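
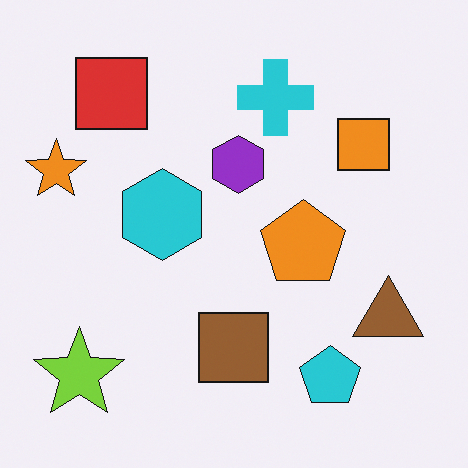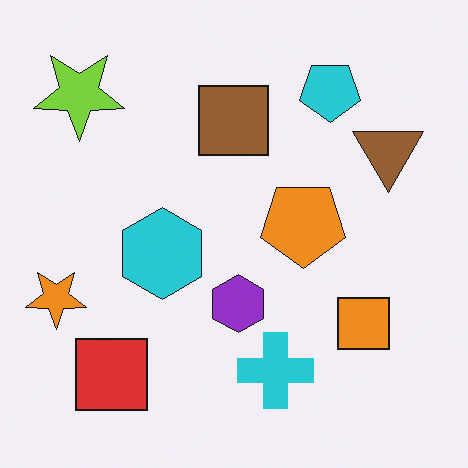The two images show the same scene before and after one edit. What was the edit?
The transformation is: flipped vertically (top ↔ bottom).

The cyan pentagon is in the bottom-right of the first image and the top-right of the second — shapes on opposite sides of the horizontal midline have swapped in a mirror flip.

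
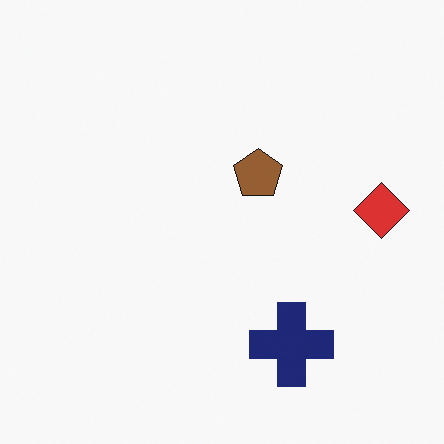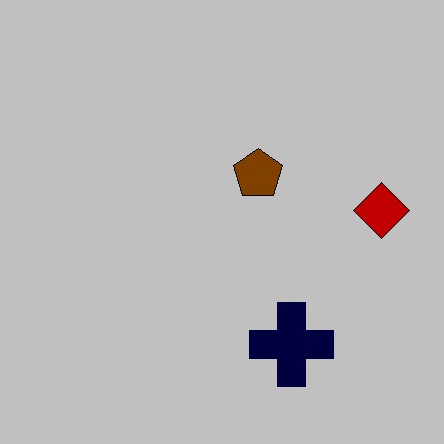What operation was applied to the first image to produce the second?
Aggressively posterized.

Each flat color has snapped to a coarser quantized level — most visibly, the near-white background has dropped to a flat grey.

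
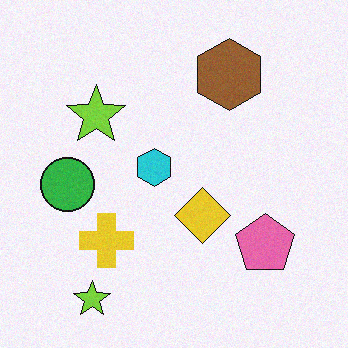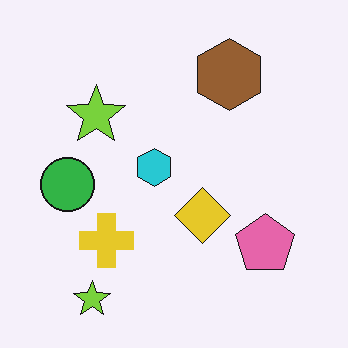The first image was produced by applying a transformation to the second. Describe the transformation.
The first image is the second degraded with a light layer of grain.

Random speckle covers the whole image, including the flat background.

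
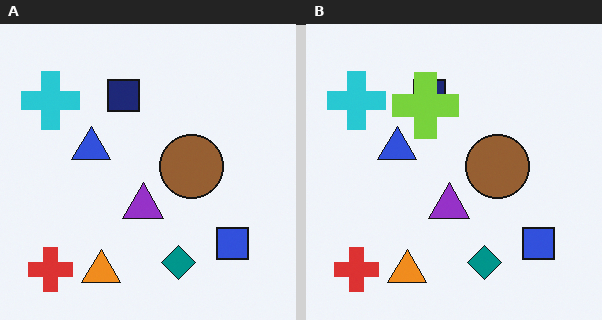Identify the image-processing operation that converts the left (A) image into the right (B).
The image was overlaid with an additional lime cross.

A lime cross appears in the right (B) image that is absent from the left (A).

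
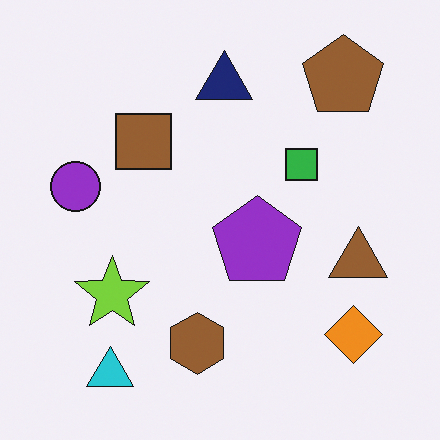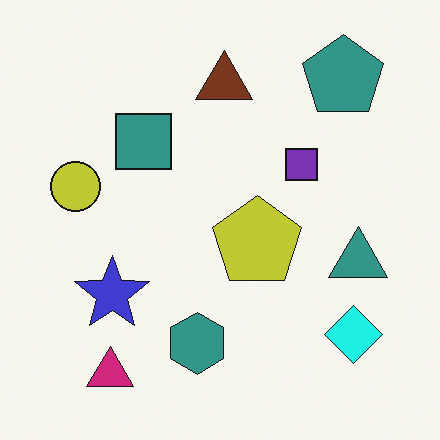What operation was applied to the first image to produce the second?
The second image is the first hue-shifted through roughly a third of the color wheel.

Every shape's color has rotated by the same amount around the hue wheel — a uniform hue shift.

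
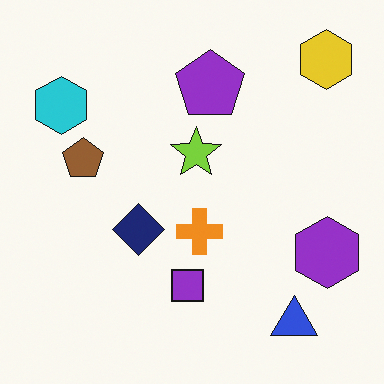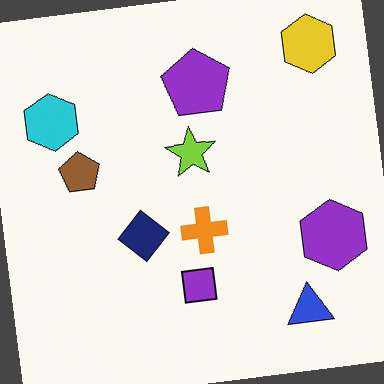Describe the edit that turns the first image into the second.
The image was rotated counter-clockwise by a slight angle.

Every shape is tilted by the same angle and the image corners show triangular fill wedges — a whole-image rotation by a non-right angle.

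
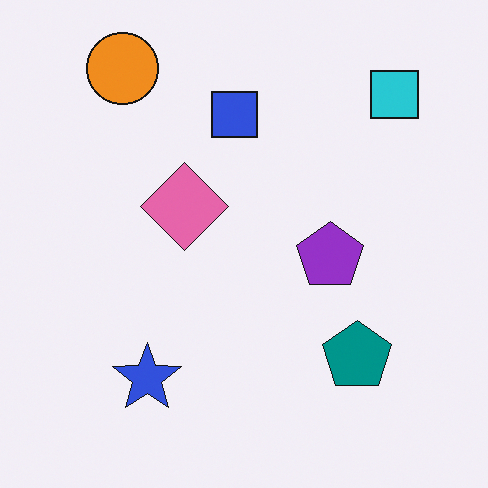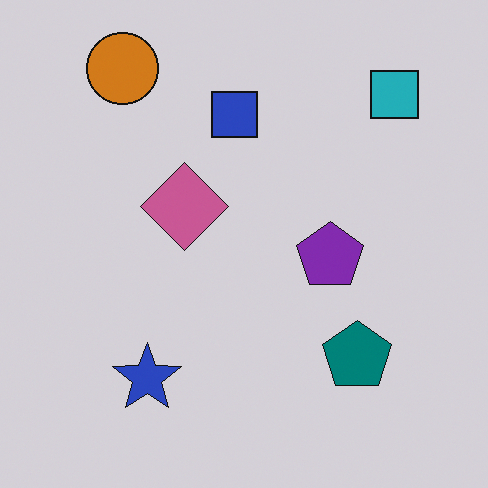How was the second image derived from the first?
The transformation is: slightly darkened.

Every pixel — background and shapes alike — is uniformly darkened.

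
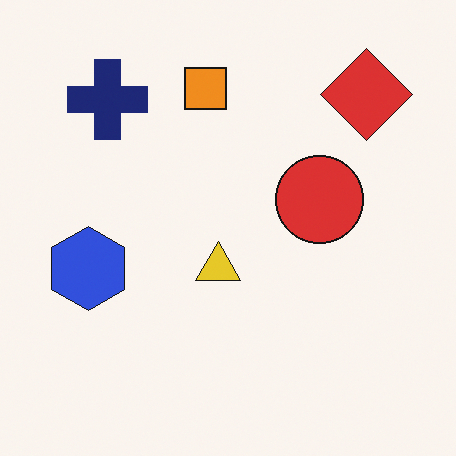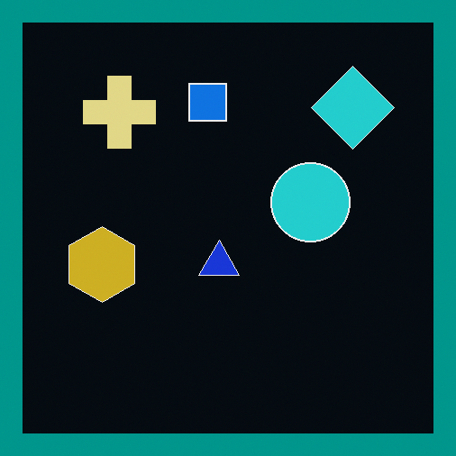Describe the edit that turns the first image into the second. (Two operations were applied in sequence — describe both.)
The second image is the first color-inverted (negative), then framed with a teal border.

The light background has become dark and every shape's color is its complement — a photographic negative. A solid teal frame runs around the edge of the second image, with the content slightly shrunk inside it.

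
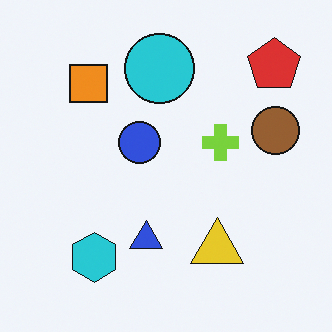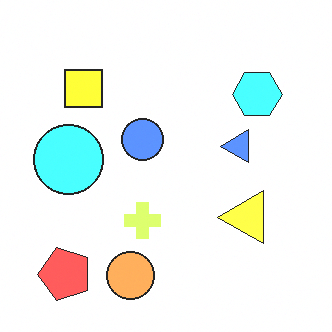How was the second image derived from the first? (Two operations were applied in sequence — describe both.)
The second image is the first transposed (reflected across the top-left ↔ bottom-right diagonal), then brightened a lot.

Shapes have swapped their row and column positions — what was in the top-right is now in the bottom-left — a diagonal reflection. Every pixel — background and shapes alike — is uniformly brightened.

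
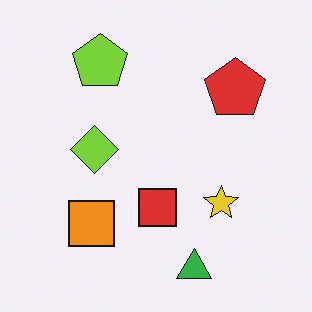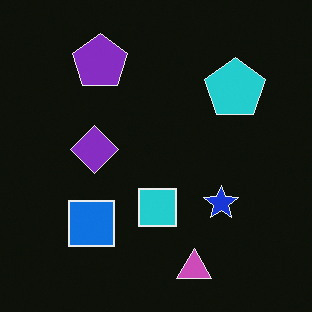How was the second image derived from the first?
The image was color-inverted (negative).

The light background has become dark and every shape's color is its complement — a photographic negative.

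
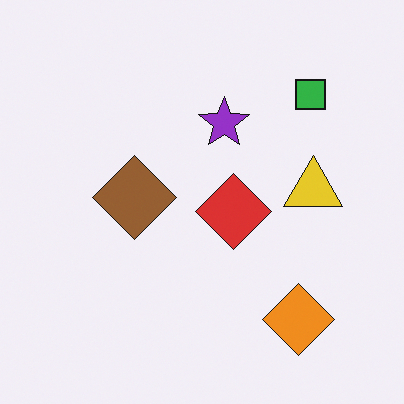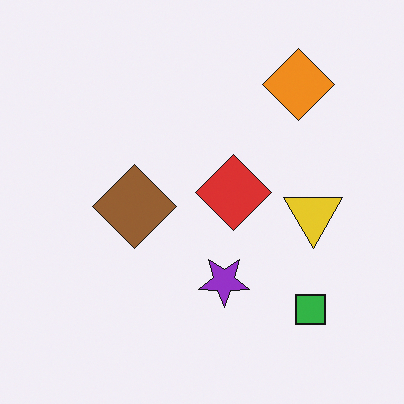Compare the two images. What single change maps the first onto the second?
The transformation is: flipped vertically (top ↔ bottom).

The orange diamond is in the bottom-right of the first image and the top-right of the second — shapes on opposite sides of the horizontal midline have swapped in a mirror flip.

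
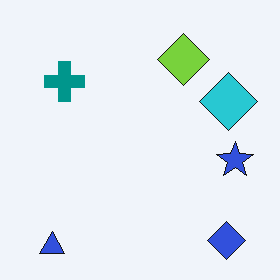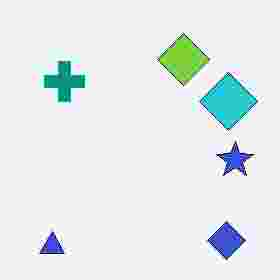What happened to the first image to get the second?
The image was degraded with heavy JPEG compression.

Blocky 8×8 compression artifacts appear around shape edges and the flat background shows ringing — characteristic JPEG degradation.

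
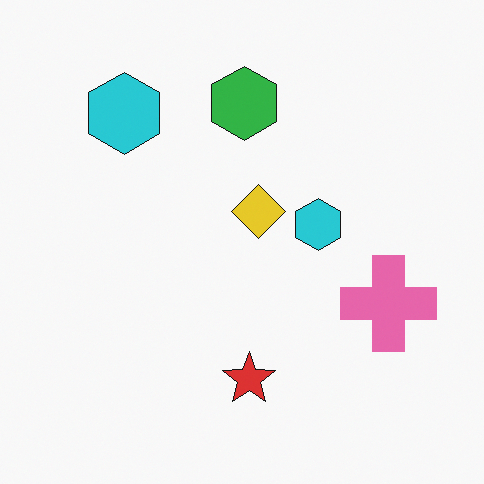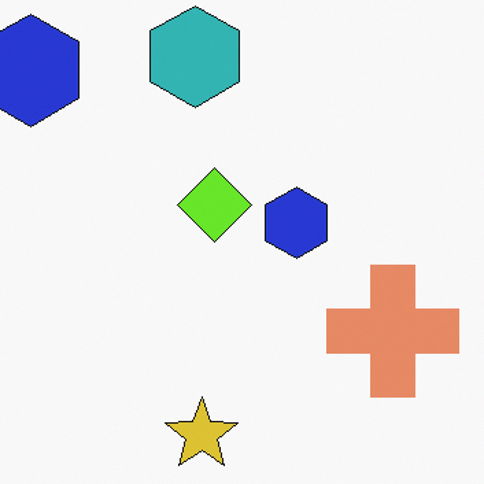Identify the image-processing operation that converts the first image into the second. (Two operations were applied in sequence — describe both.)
It was cropped to a modestly smaller region and rescaled, then hue-shifted slightly.

The visible shapes are larger and the field of view is narrower; shapes near the original edges may be partly or wholly outside the frame — a crop-and-rescale. Every shape's color has rotated by the same amount around the hue wheel — a uniform hue shift.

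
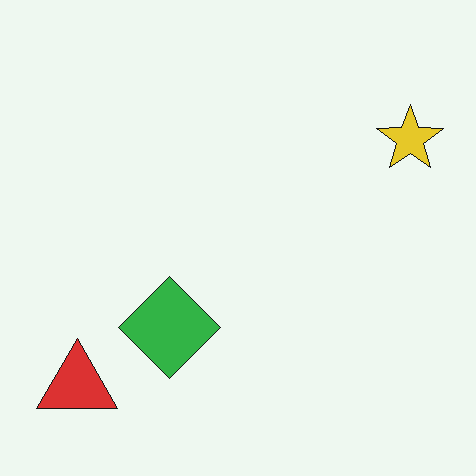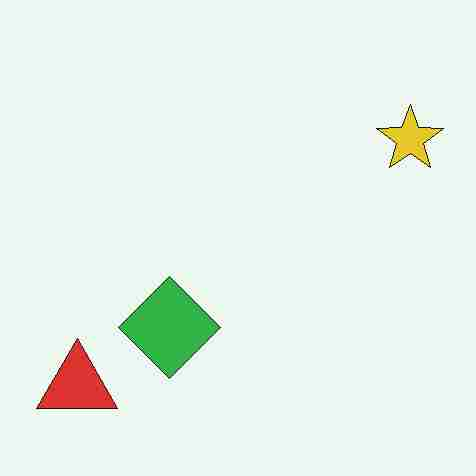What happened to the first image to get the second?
This is the original image degraded with heavy JPEG compression.

Blocky 8×8 compression artifacts appear around shape edges and the flat background shows ringing — characteristic JPEG degradation.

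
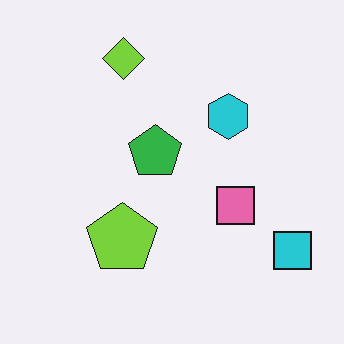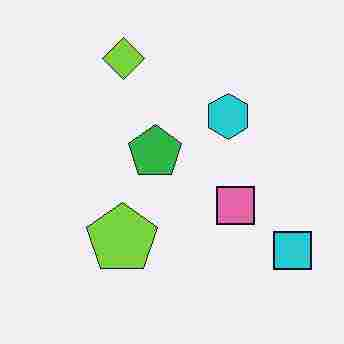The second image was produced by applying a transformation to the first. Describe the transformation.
The transformation is: heavily JPEG-compressed with obvious blocking artifacts.

Blocky 8×8 compression artifacts appear around shape edges and the flat background shows ringing — characteristic JPEG degradation.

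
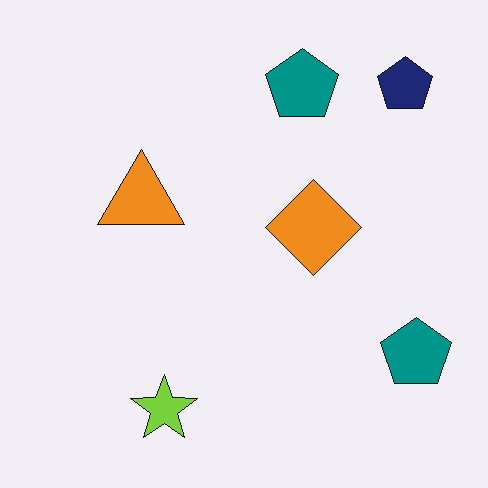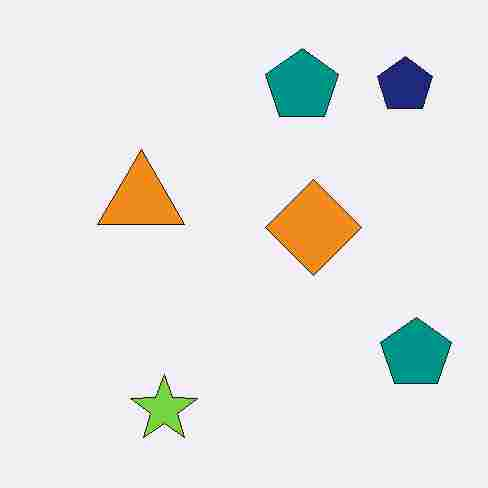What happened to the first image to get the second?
The transformation is: heavily JPEG-compressed with obvious blocking artifacts.

Blocky 8×8 compression artifacts appear around shape edges and the flat background shows ringing — characteristic JPEG degradation.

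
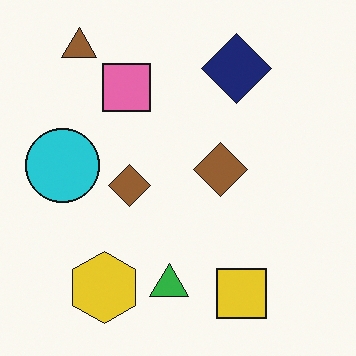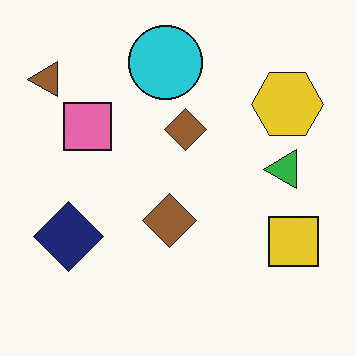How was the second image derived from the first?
This is the original image transposed (reflected across the top-left ↔ bottom-right diagonal).

Shapes have swapped their row and column positions — what was in the top-right is now in the bottom-left — a diagonal reflection.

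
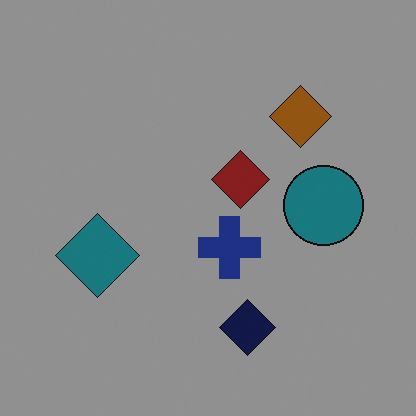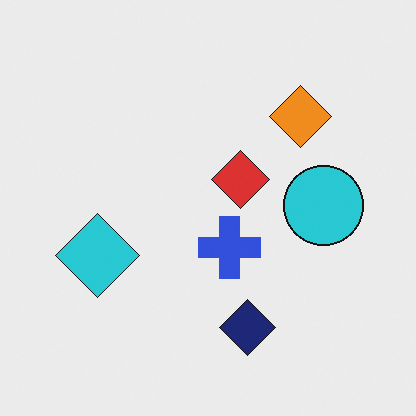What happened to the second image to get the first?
The transformation is: substantially darkened.

Every pixel — background and shapes alike — is uniformly darkened.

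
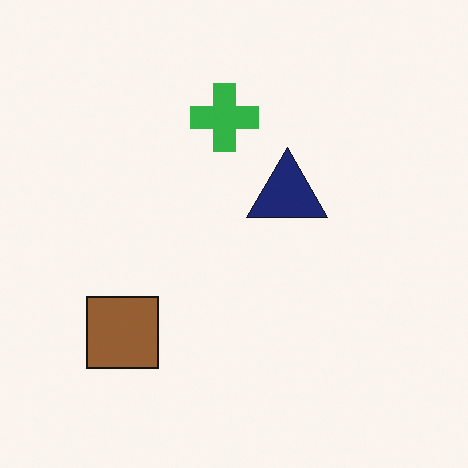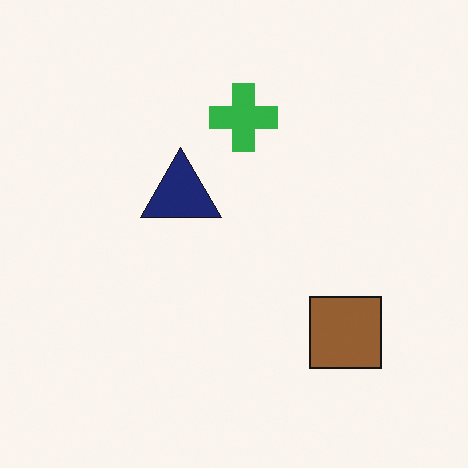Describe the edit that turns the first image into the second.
The second image is the first flipped horizontally (left ↔ right).

The brown square is in the bottom-left of the first image and the bottom-right of the second — shapes on opposite sides of the vertical midline have swapped in a mirror flip.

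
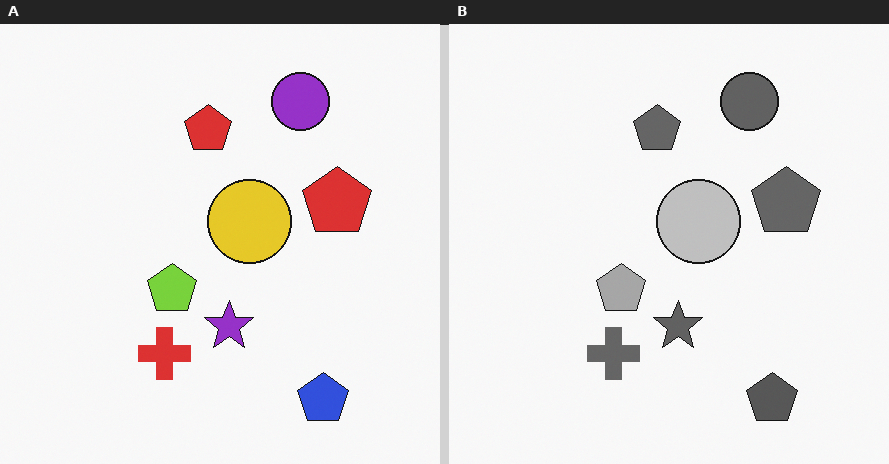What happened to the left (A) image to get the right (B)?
The right (B) image is the left (A) converted to grayscale.

All color is removed — every shape is now a shade of grey.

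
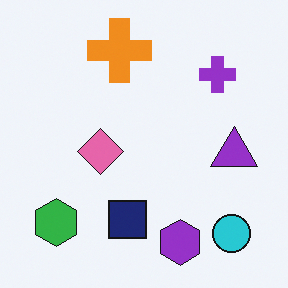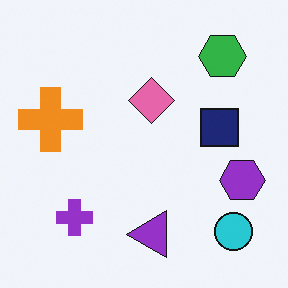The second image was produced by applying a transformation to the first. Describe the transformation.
It was transposed (reflected across the top-left ↔ bottom-right diagonal).

Shapes have swapped their row and column positions — what was in the top-right is now in the bottom-left — a diagonal reflection.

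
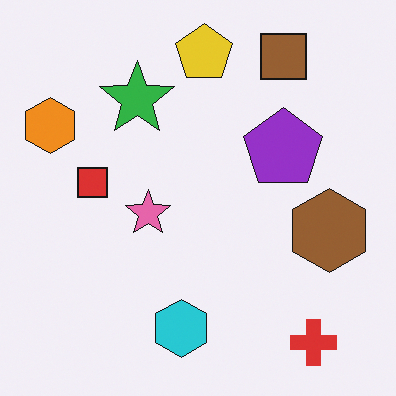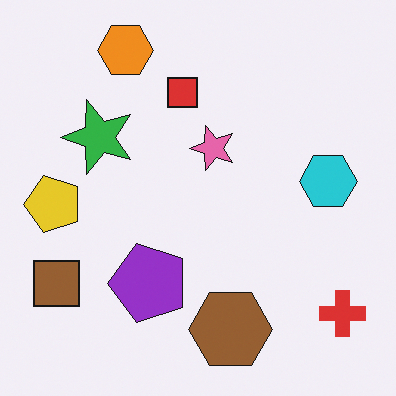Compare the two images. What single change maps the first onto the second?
The second image is the first transposed (reflected across the top-left ↔ bottom-right diagonal).

Shapes have swapped their row and column positions — what was in the top-right is now in the bottom-left — a diagonal reflection.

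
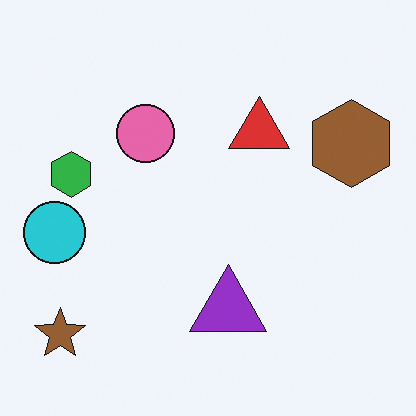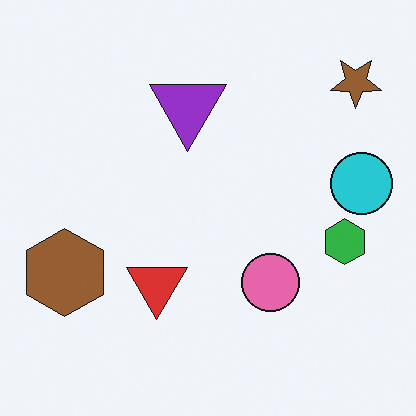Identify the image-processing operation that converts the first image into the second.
It was rotated 180°.

The brown star sits in the bottom-left of the first image and the top-right of the second — consistent with a whole-image 180° rotation.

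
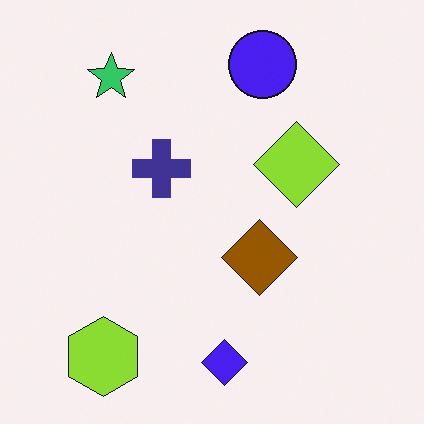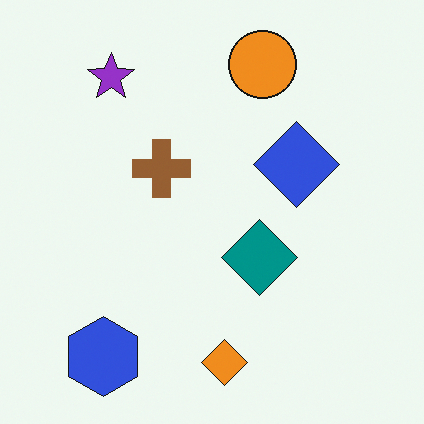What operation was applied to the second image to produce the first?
It was hue-shifted by a large amount.

Every shape's color has rotated by the same amount around the hue wheel — a uniform hue shift.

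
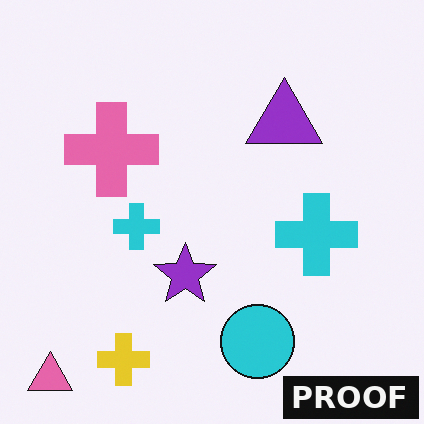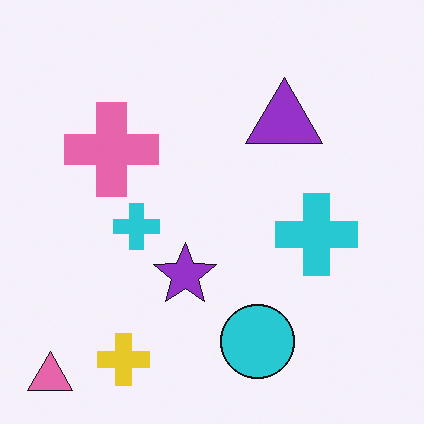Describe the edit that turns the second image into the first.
The transformation is: watermarked with the text "PROOF" in the lower-right corner.

A dark label reading "PROOF" appears in the lower-right corner.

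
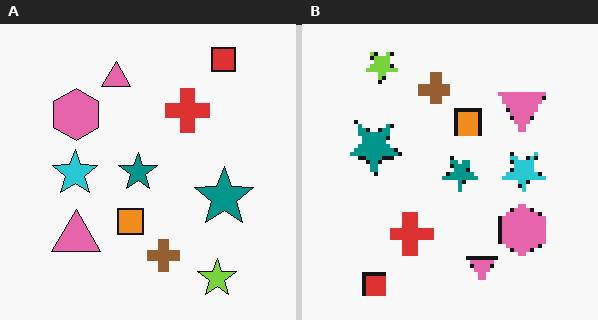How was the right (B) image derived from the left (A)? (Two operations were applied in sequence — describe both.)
Mildly pixelated, then rotated 180°.

Shapes are reduced to large square blocks; fine edges and outlines are lost — a downscale-then-upscale (mosaic) effect. The red square sits in the top-right of the left (A) image and the bottom-left of the right (B) — consistent with a whole-image 180° rotation.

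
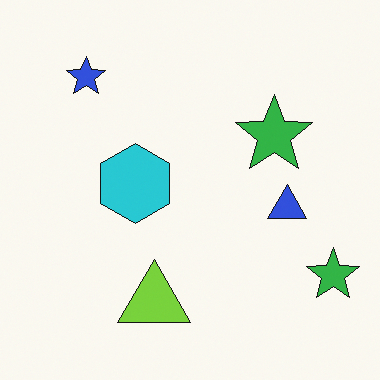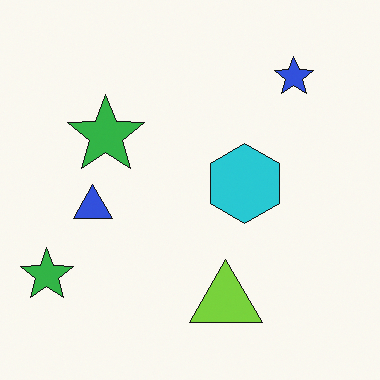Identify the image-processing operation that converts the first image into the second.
The second image is the first flipped horizontally (left ↔ right).

The blue star is in the top-left of the first image and the top-right of the second — shapes on opposite sides of the vertical midline have swapped in a mirror flip.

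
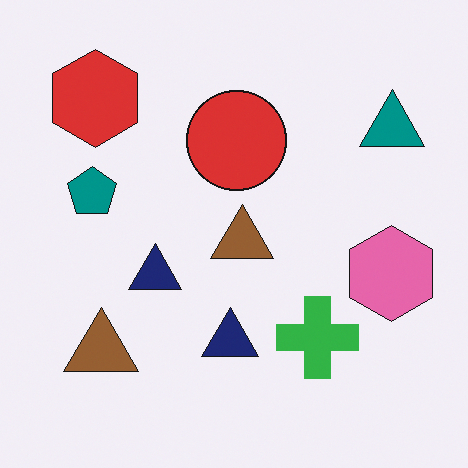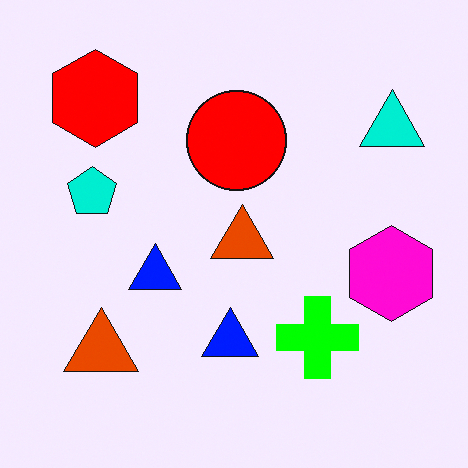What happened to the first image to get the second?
This is the original image made much more vivid (saturation change).

All colors are more vivid — a global saturation change.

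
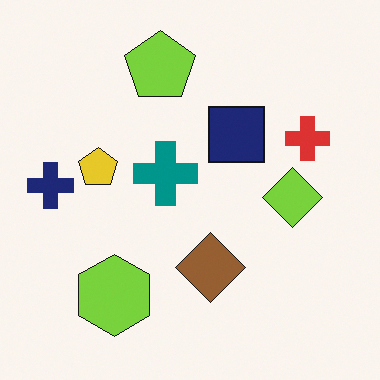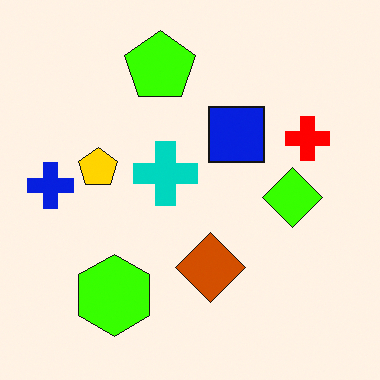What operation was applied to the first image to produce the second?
The image was heavily oversaturated.

All colors are more vivid — a global saturation change.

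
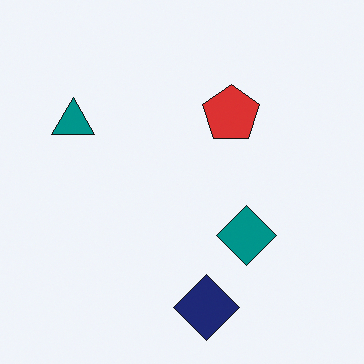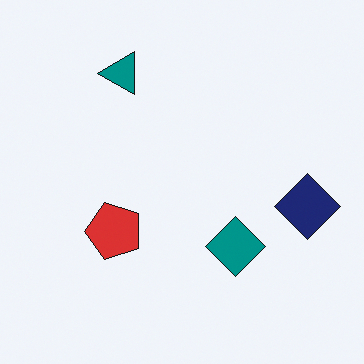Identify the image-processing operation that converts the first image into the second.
This is the original image transposed (reflected across the top-left ↔ bottom-right diagonal).

Shapes have swapped their row and column positions — what was in the top-right is now in the bottom-left — a diagonal reflection.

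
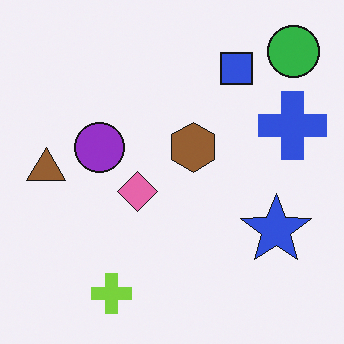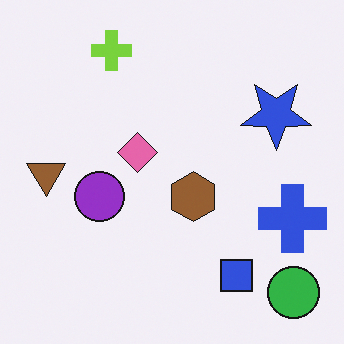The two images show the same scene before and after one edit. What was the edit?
This is the original image flipped vertically (top ↔ bottom).

The green circle is in the top-right of the first image and the bottom-right of the second — shapes on opposite sides of the horizontal midline have swapped in a mirror flip.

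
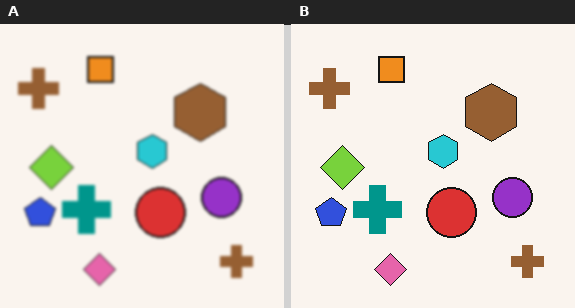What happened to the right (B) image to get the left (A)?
It was lightly blurred.

Shape edges and outlines are uniformly softened across the whole image.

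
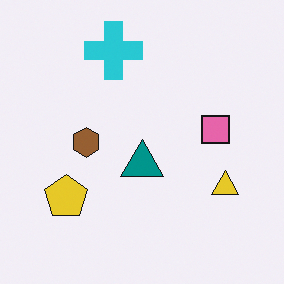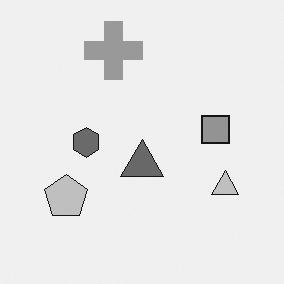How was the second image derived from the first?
The image was converted to grayscale.

All color is removed — every shape is now a shade of grey.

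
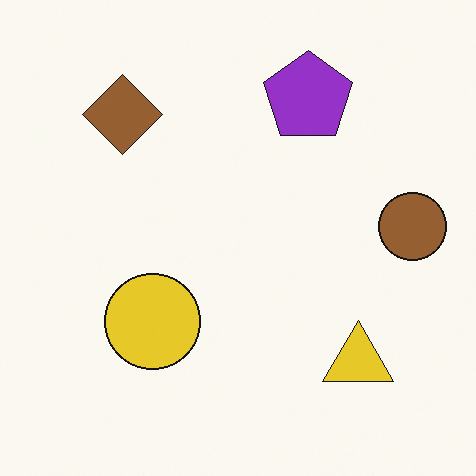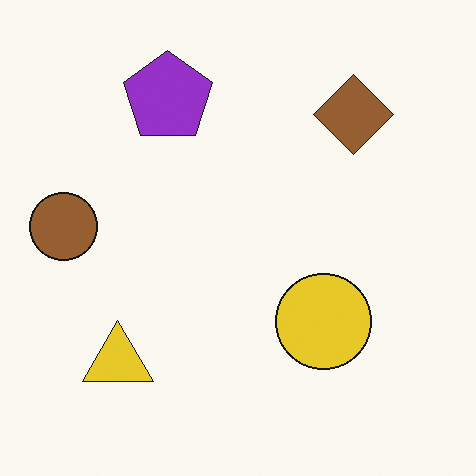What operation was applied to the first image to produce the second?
The image was flipped horizontally (left ↔ right).

The brown circle is in the right of the first image and the left of the second — shapes on opposite sides of the vertical midline have swapped in a mirror flip.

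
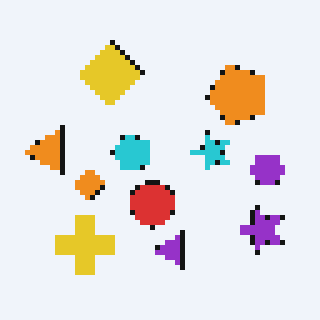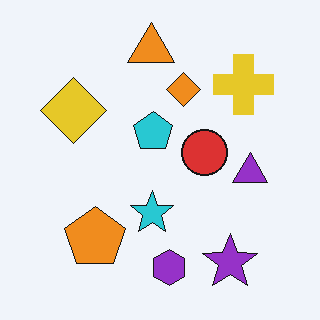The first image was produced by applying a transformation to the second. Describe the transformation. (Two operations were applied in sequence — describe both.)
It was transposed (reflected across the top-left ↔ bottom-right diagonal), then lightly pixelated (a mild mosaic effect).

Shapes have swapped their row and column positions — what was in the top-right is now in the bottom-left — a diagonal reflection. Shapes are reduced to large square blocks; fine edges and outlines are lost — a downscale-then-upscale (mosaic) effect.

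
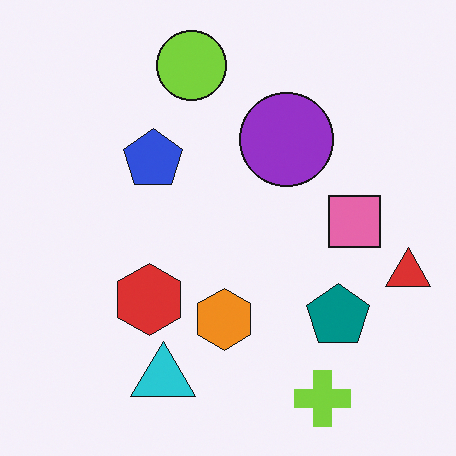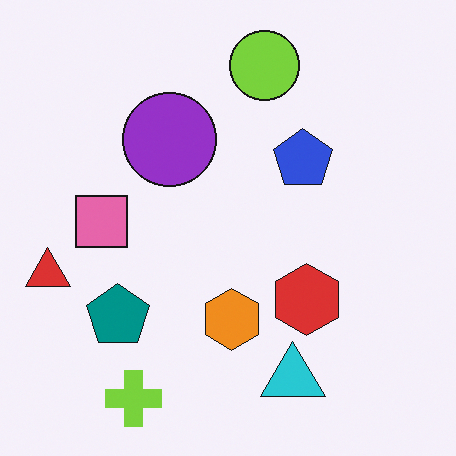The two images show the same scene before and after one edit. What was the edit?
It was flipped horizontally (left ↔ right).

The red triangle is in the right of the first image and the left of the second — shapes on opposite sides of the vertical midline have swapped in a mirror flip.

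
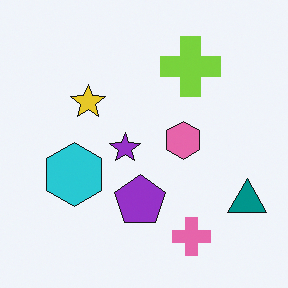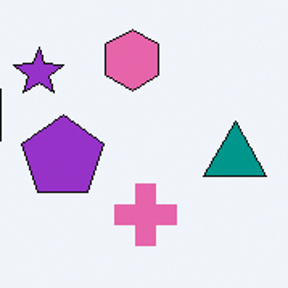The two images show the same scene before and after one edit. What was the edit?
The image was cropped slightly and scaled back up.

The visible shapes are larger and the field of view is narrower; shapes near the original edges may be partly or wholly outside the frame — a crop-and-rescale.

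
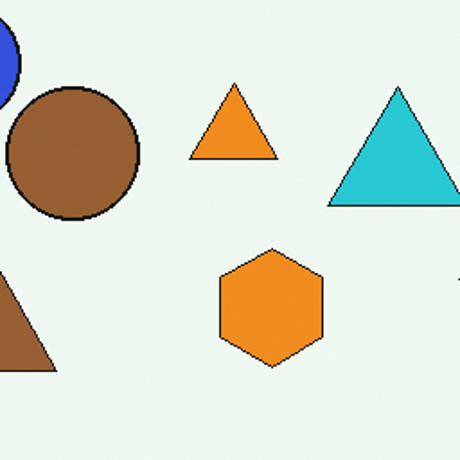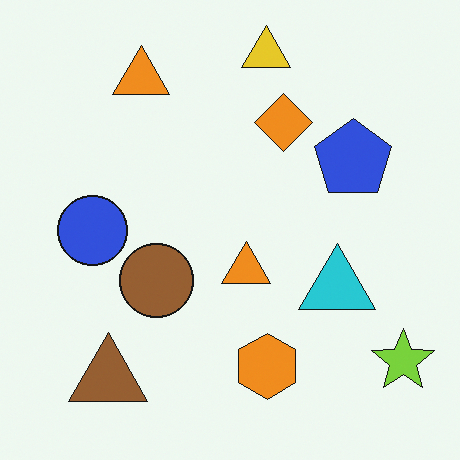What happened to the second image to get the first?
This is the original image cropped tightly and scaled back up.

The visible shapes are larger and the field of view is narrower; shapes near the original edges may be partly or wholly outside the frame — a crop-and-rescale.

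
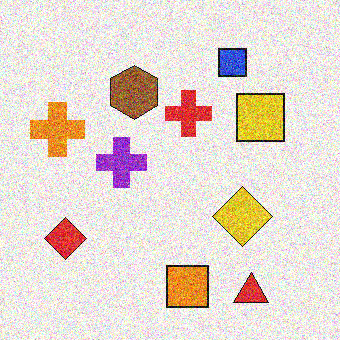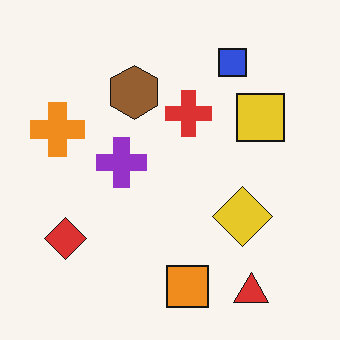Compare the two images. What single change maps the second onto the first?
The image was degraded with a thick layer of grain.

Random speckle covers the whole image, including the flat background.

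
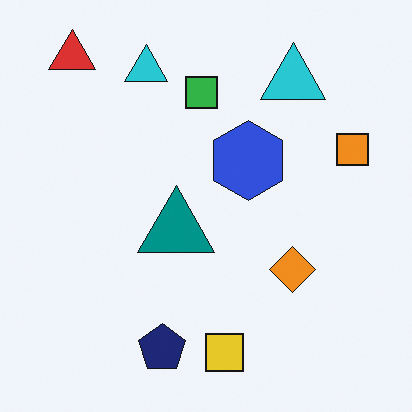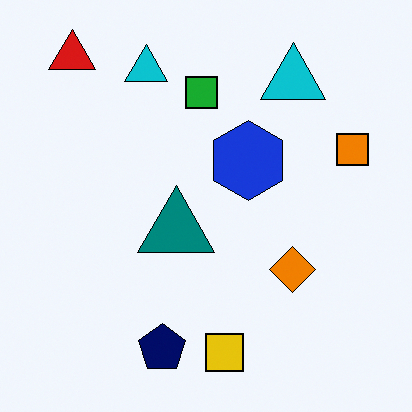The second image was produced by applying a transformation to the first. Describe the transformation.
The transformation is: given slightly increased contrast.

Tones are pushed away from mid-grey across the whole image — a global contrast change.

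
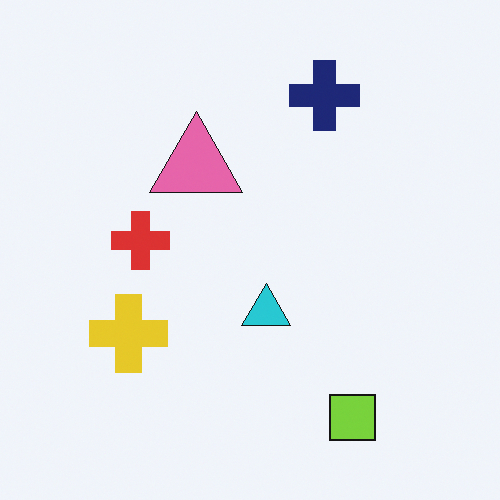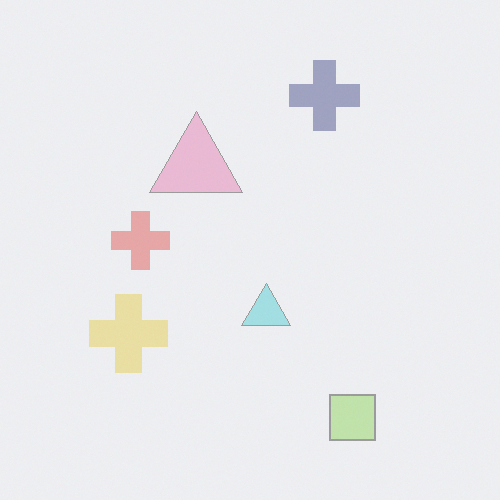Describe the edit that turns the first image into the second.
It was washed out (contrast reduced).

Tones are pushed toward mid-grey across the whole image — a global contrast change.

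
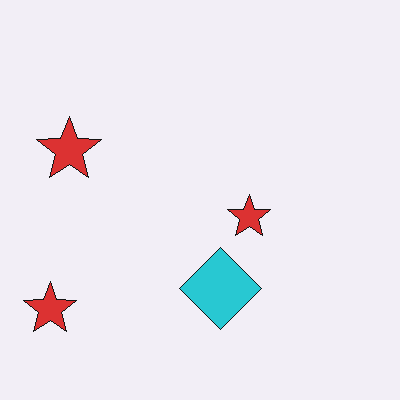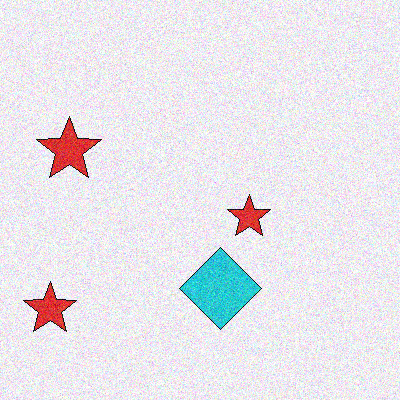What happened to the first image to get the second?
It was degraded with moderate additive noise.

Random speckle covers the whole image, including the flat background.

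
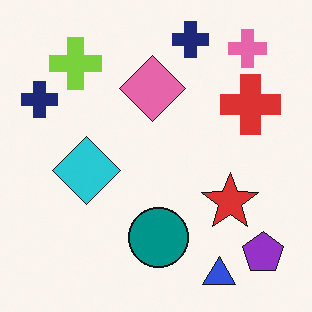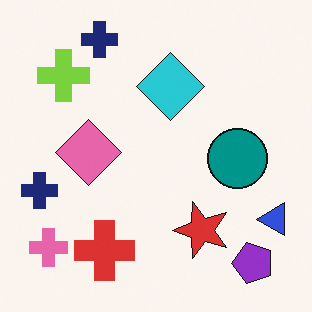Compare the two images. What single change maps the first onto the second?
It was transposed (reflected across the top-left ↔ bottom-right diagonal).

Shapes have swapped their row and column positions — what was in the top-right is now in the bottom-left — a diagonal reflection.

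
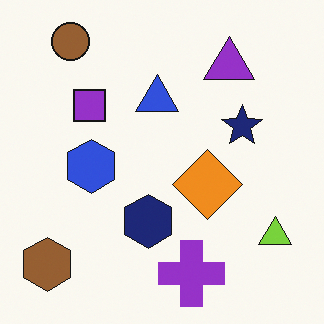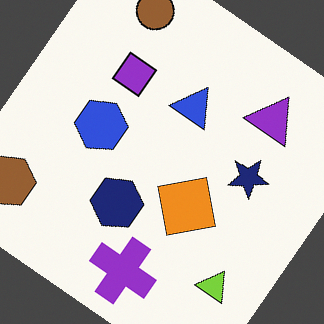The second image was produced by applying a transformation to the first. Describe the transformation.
It was rotated clockwise by a large amount — several tens of degrees.

Every shape is tilted by the same angle and the image corners show triangular fill wedges — a whole-image rotation by a non-right angle.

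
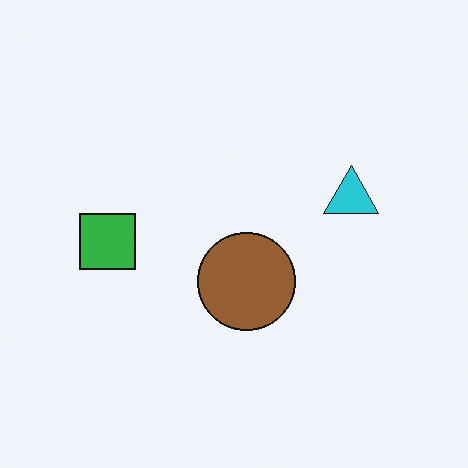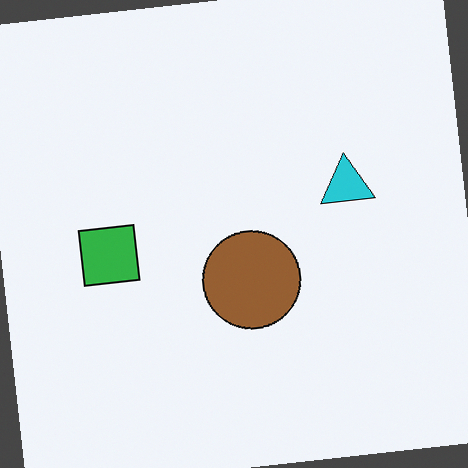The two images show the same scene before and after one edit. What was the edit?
The second image is the first rotated counter-clockwise by a small amount.

Every shape is tilted by the same angle and the image corners show triangular fill wedges — a whole-image rotation by a non-right angle.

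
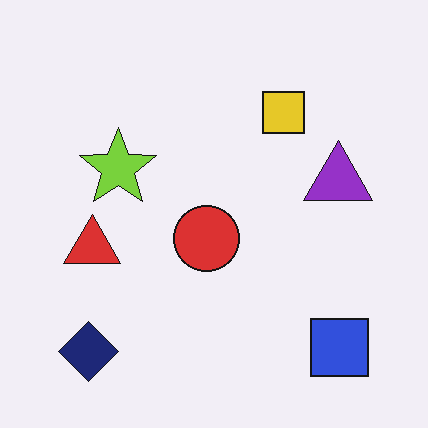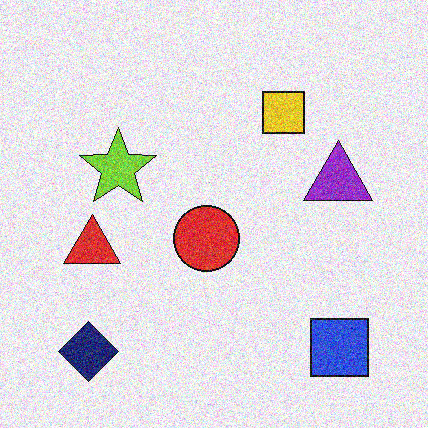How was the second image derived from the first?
The transformation is: degraded with strong gaussian noise.

Random speckle covers the whole image, including the flat background.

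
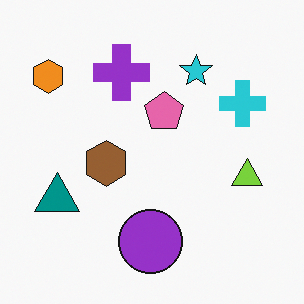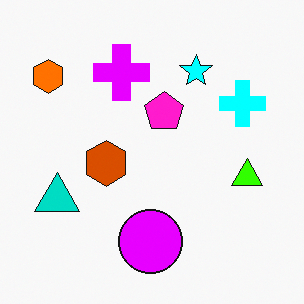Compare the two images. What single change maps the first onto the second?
This is the original image made much more vivid (saturation change).

All colors are more vivid — a global saturation change.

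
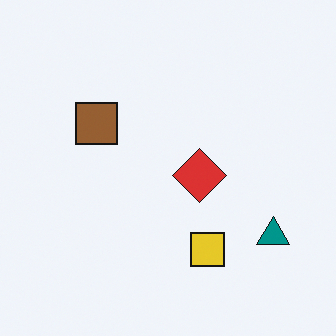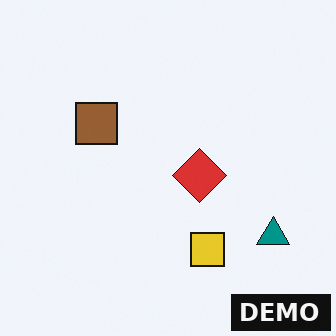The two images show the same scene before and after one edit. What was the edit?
The transformation is: watermarked with the text "DEMO" in the lower-right corner.

A dark label reading "DEMO" appears in the lower-right corner.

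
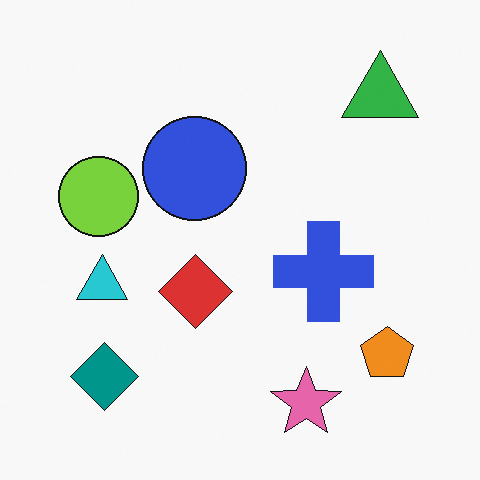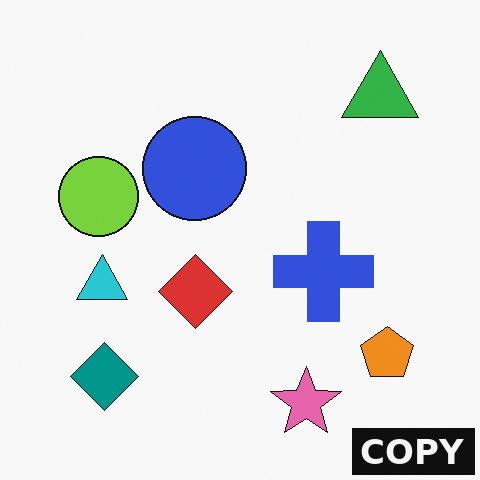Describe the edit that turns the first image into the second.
The second image is the first watermarked with the text "COPY" in the lower-right corner.

A dark label reading "COPY" appears in the lower-right corner.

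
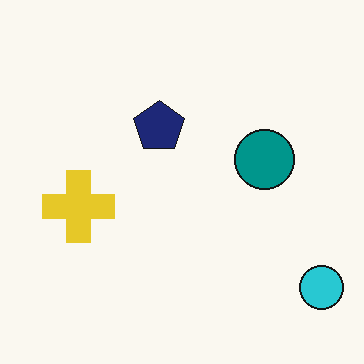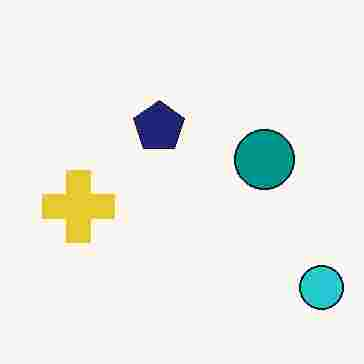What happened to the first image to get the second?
The transformation is: heavily JPEG-compressed with obvious blocking artifacts.

Blocky 8×8 compression artifacts appear around shape edges and the flat background shows ringing — characteristic JPEG degradation.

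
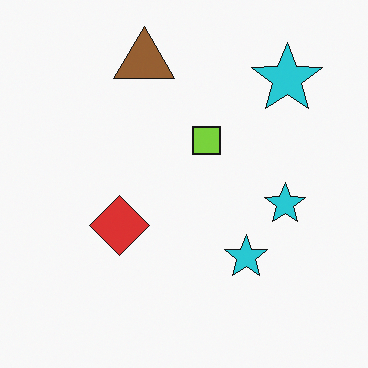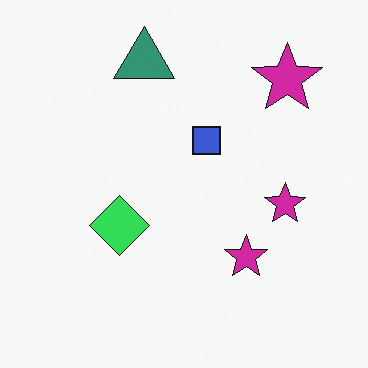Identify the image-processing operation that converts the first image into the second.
Hue-shifted by a moderate amount.

Every shape's color has rotated by the same amount around the hue wheel — a uniform hue shift.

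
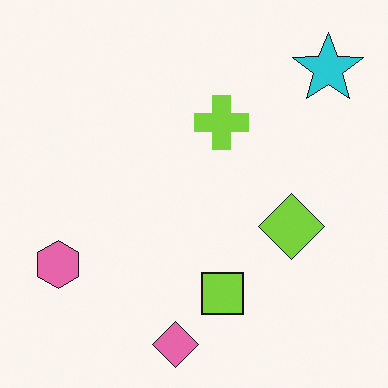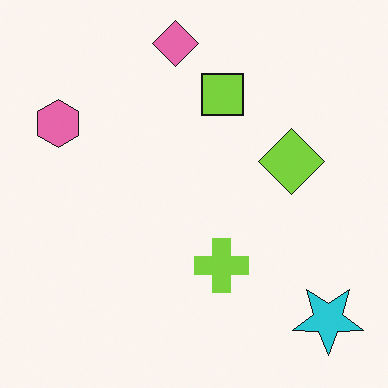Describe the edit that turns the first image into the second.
The image was flipped vertically (top ↔ bottom).

The pink diamond is in the bottom of the first image and the top of the second — shapes on opposite sides of the horizontal midline have swapped in a mirror flip.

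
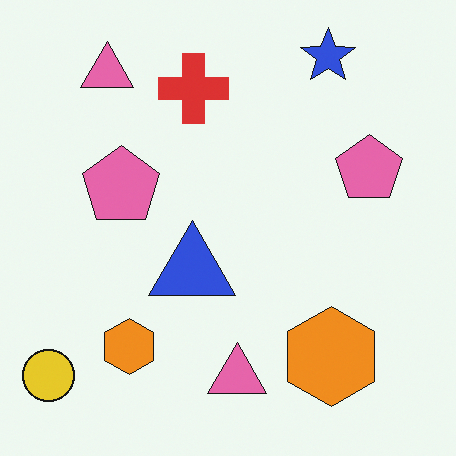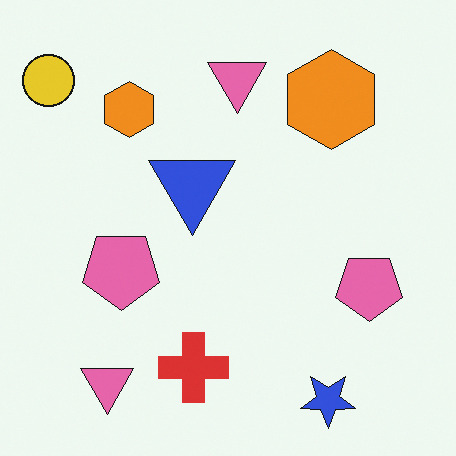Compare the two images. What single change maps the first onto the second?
Flipped vertically (top ↔ bottom).

The blue star is in the top-right of the first image and the bottom-right of the second — shapes on opposite sides of the horizontal midline have swapped in a mirror flip.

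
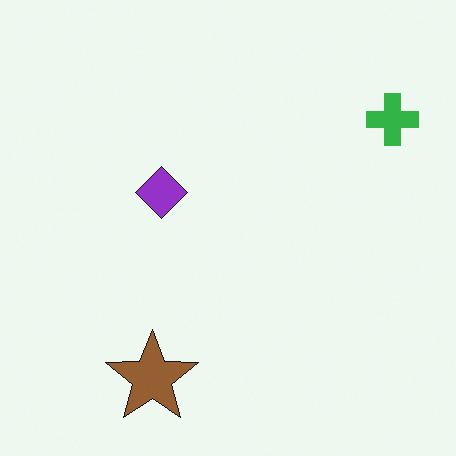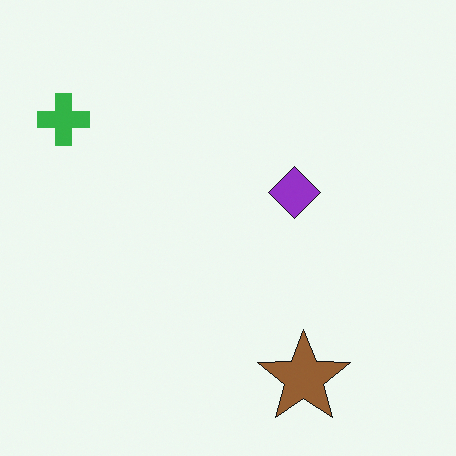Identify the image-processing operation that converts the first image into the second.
It was flipped horizontally (left ↔ right).

The green cross is in the top-right of the first image and the top-left of the second — shapes on opposite sides of the vertical midline have swapped in a mirror flip.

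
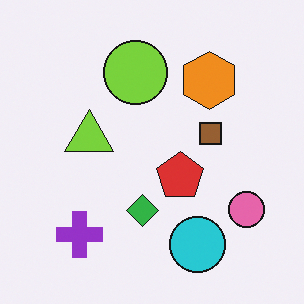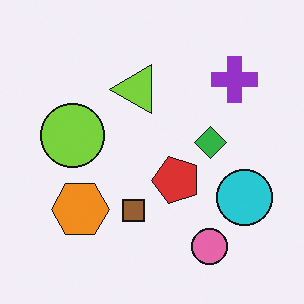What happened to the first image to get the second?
This is the original image transposed (reflected across the top-left ↔ bottom-right diagonal).

Shapes have swapped their row and column positions — what was in the top-right is now in the bottom-left — a diagonal reflection.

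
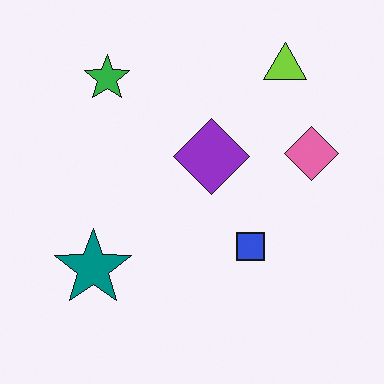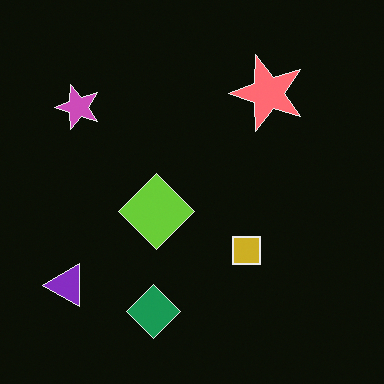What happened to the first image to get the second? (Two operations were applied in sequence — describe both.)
It was transposed (reflected across the top-left ↔ bottom-right diagonal), then color-inverted (negative).

Shapes have swapped their row and column positions — what was in the top-right is now in the bottom-left — a diagonal reflection. The light background has become dark and every shape's color is its complement — a photographic negative.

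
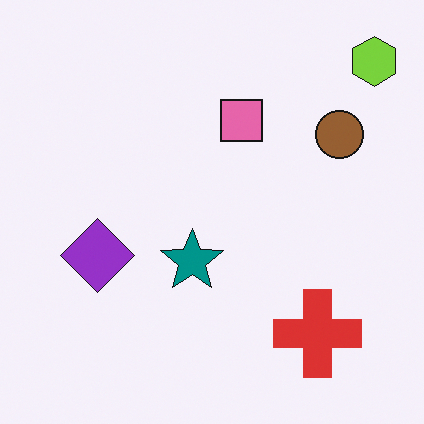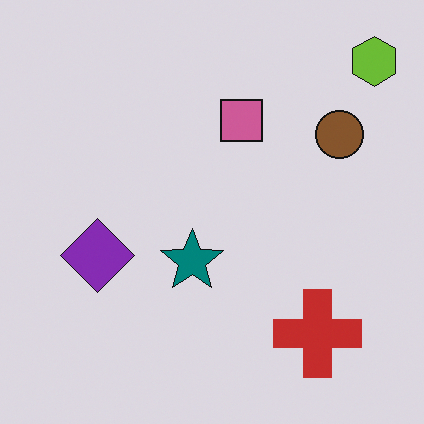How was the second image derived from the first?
The transformation is: slightly darkened.

Every pixel — background and shapes alike — is uniformly darkened.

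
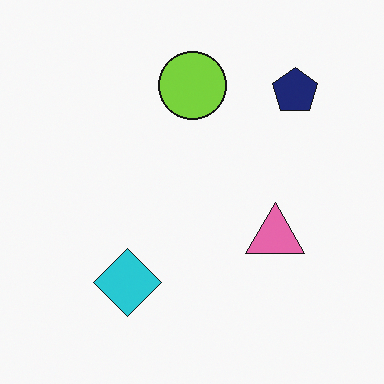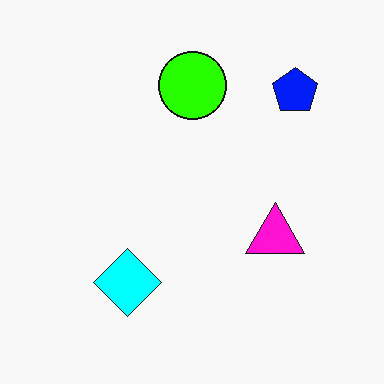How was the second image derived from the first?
The image was heavily oversaturated.

All colors are more vivid — a global saturation change.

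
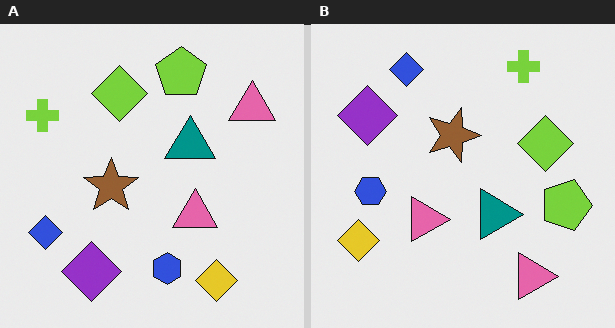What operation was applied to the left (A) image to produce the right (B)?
The right (B) image is the left (A) rotated 90° clockwise.

The lime cross sits in the top-left of the left (A) image and the top-right of the right (B) — consistent with a whole-image 90° clockwise rotation.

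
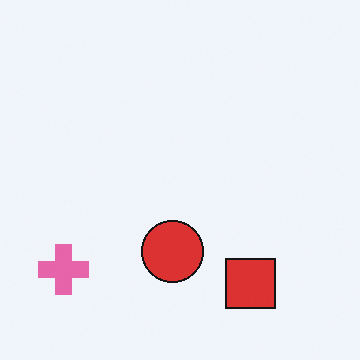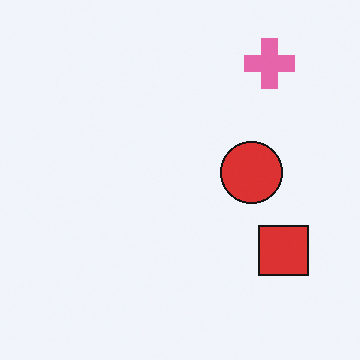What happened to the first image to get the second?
The transformation is: transposed (reflected across the top-left ↔ bottom-right diagonal).

Shapes have swapped their row and column positions — what was in the top-right is now in the bottom-left — a diagonal reflection.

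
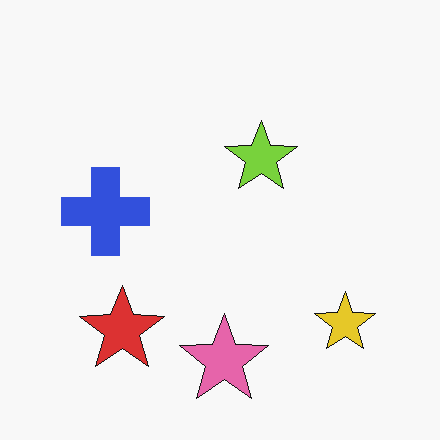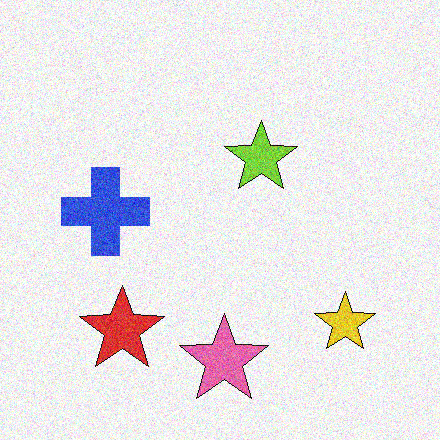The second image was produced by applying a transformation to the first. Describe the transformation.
The transformation is: degraded with visible gaussian noise.

Random speckle covers the whole image, including the flat background.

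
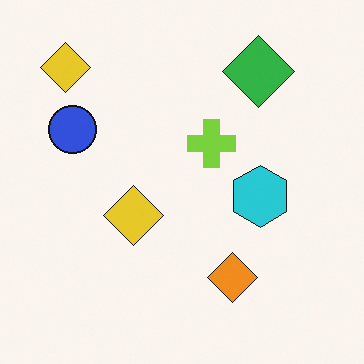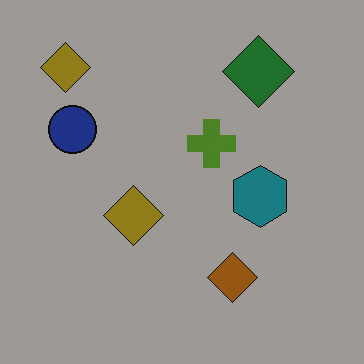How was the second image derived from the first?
This is the original image darkened a lot.

Every pixel — background and shapes alike — is uniformly darkened.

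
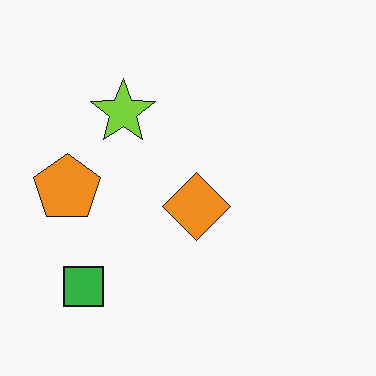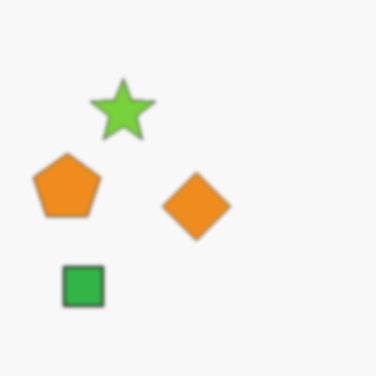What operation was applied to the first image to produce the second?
It was slightly softened.

Shape edges and outlines are uniformly softened across the whole image.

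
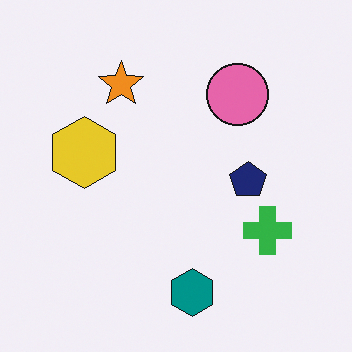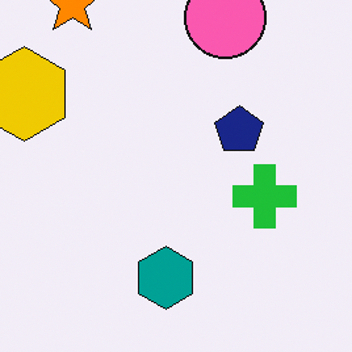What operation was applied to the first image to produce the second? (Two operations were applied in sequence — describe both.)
Cropped slightly and scaled back up, then slightly oversaturated.

The visible shapes are larger and the field of view is narrower; shapes near the original edges may be partly or wholly outside the frame — a crop-and-rescale. All colors are more vivid — a global saturation change.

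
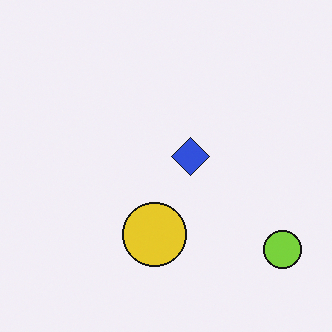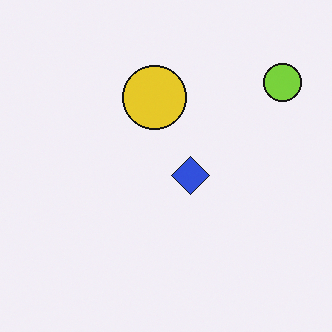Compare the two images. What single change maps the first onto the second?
The second image is the first flipped vertically (top ↔ bottom).

The lime circle is in the bottom-right of the first image and the top-right of the second — shapes on opposite sides of the horizontal midline have swapped in a mirror flip.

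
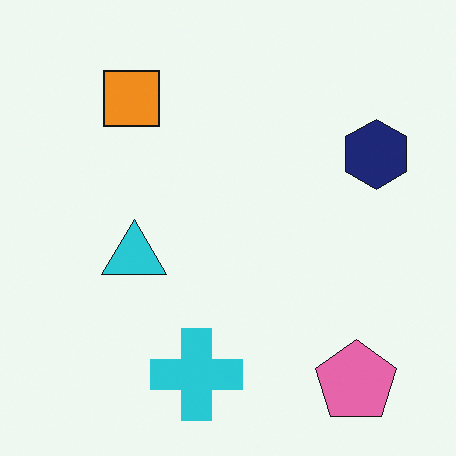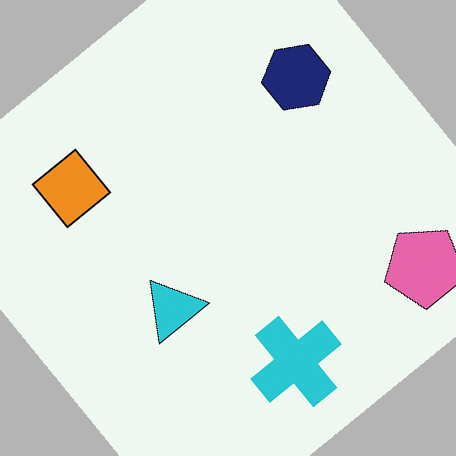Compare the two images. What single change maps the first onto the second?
The transformation is: rotated counter-clockwise by a large amount — several tens of degrees.

Every shape is tilted by the same angle and the image corners show triangular fill wedges — a whole-image rotation by a non-right angle.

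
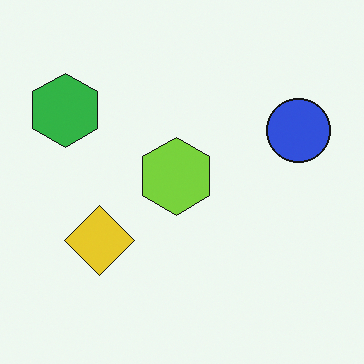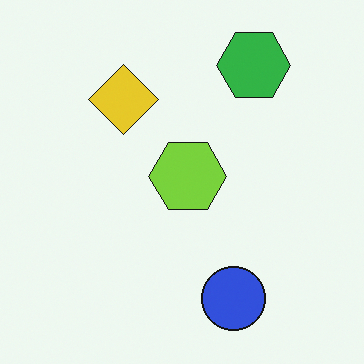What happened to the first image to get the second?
It was rotated 90° clockwise.

The green hexagon sits in the top-left of the first image and the top-right of the second — consistent with a whole-image 90° clockwise rotation.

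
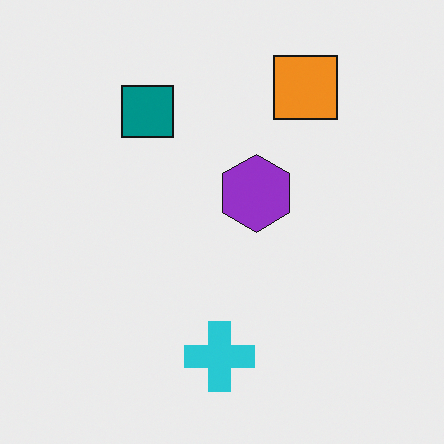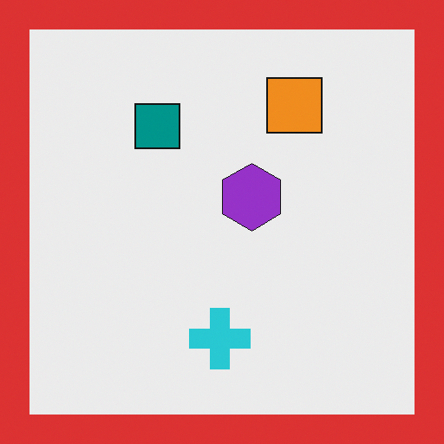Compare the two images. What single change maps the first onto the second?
This is the original image framed with a red border.

A solid red frame runs around the edge of the second image, with the content slightly shrunk inside it.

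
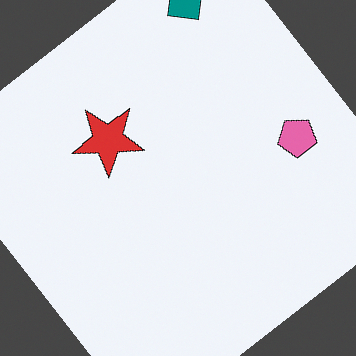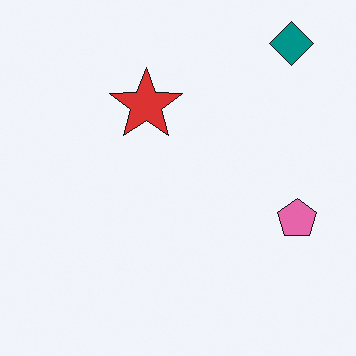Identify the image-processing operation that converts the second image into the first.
This is the original image rotated counter-clockwise by a large amount — several tens of degrees.

Every shape is tilted by the same angle and the image corners show triangular fill wedges — a whole-image rotation by a non-right angle.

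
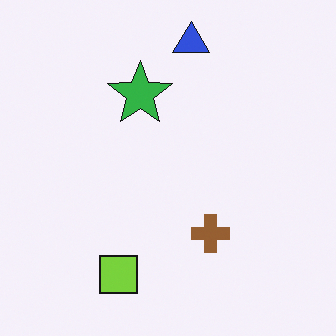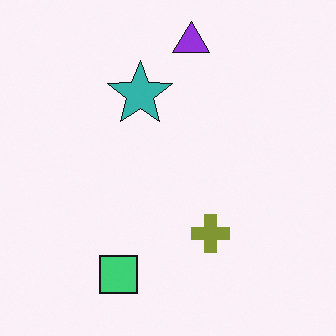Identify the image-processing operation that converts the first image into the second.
This is the original image hue-shifted by a small amount.

Every shape's color has rotated by the same amount around the hue wheel — a uniform hue shift.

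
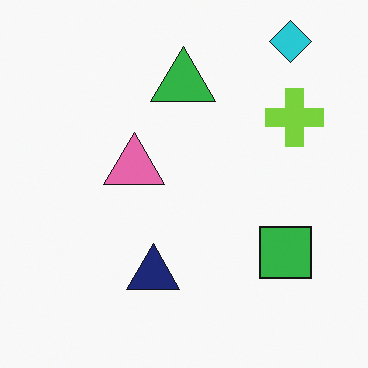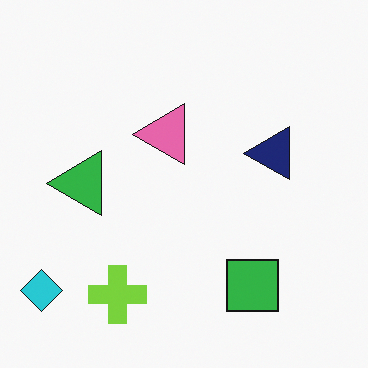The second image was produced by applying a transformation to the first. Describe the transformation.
This is the original image transposed (reflected across the top-left ↔ bottom-right diagonal).

Shapes have swapped their row and column positions — what was in the top-right is now in the bottom-left — a diagonal reflection.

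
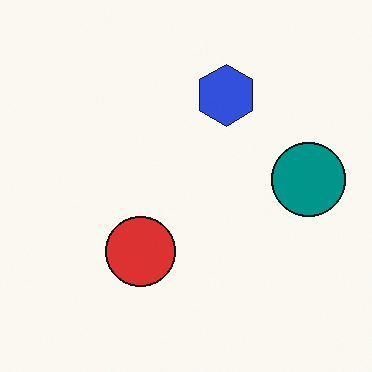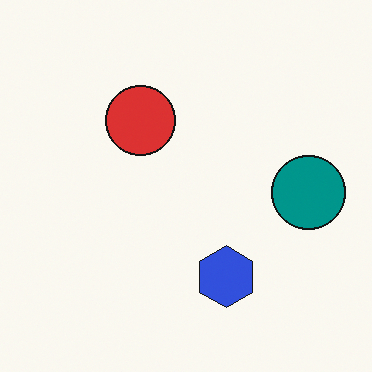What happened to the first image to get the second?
Flipped vertically (top ↔ bottom).

The blue hexagon is in the top of the first image and the bottom of the second — shapes on opposite sides of the horizontal midline have swapped in a mirror flip.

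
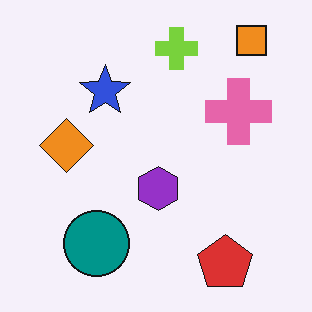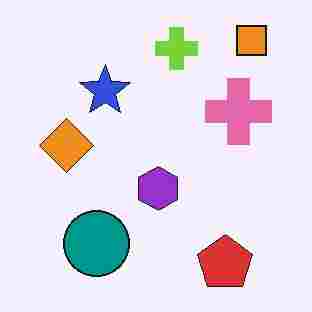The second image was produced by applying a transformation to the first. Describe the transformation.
This is the original image heavily JPEG-compressed with obvious blocking artifacts.

Blocky 8×8 compression artifacts appear around shape edges and the flat background shows ringing — characteristic JPEG degradation.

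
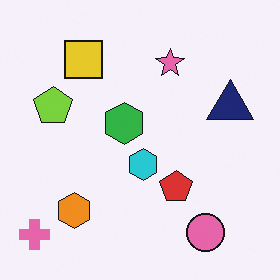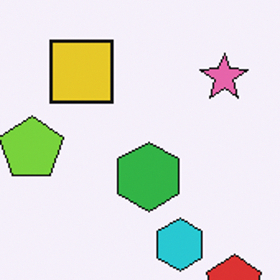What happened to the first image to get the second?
It was cropped to a noticeably smaller region and rescaled.

The visible shapes are larger and the field of view is narrower; shapes near the original edges may be partly or wholly outside the frame — a crop-and-rescale.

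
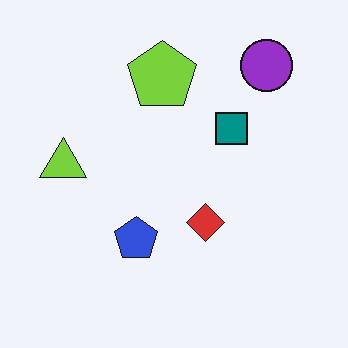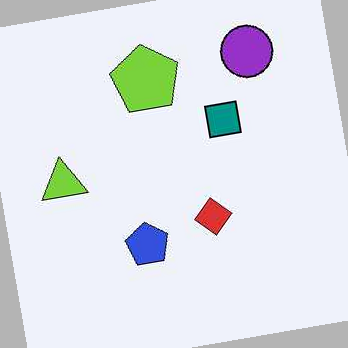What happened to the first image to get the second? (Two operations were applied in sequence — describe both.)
It was given moderate JPEG compression, then rotated counter-clockwise by a few degrees.

Blocky 8×8 compression artifacts appear around shape edges and the flat background shows ringing — characteristic JPEG degradation. Every shape is tilted by the same angle and the image corners show triangular fill wedges — a whole-image rotation by a non-right angle.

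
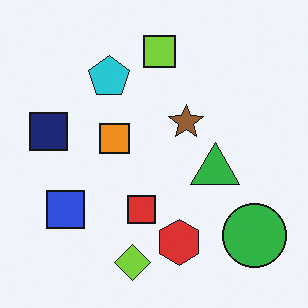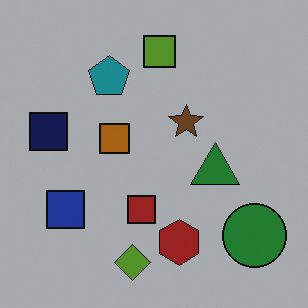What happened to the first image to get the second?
This is the original image noticeably darkened.

Every pixel — background and shapes alike — is uniformly darkened.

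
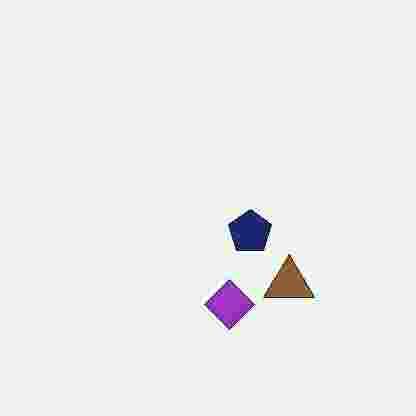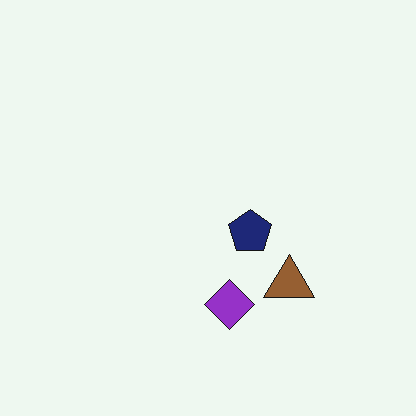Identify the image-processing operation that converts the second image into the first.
Heavily JPEG-compressed with obvious blocking artifacts.

Blocky 8×8 compression artifacts appear around shape edges and the flat background shows ringing — characteristic JPEG degradation.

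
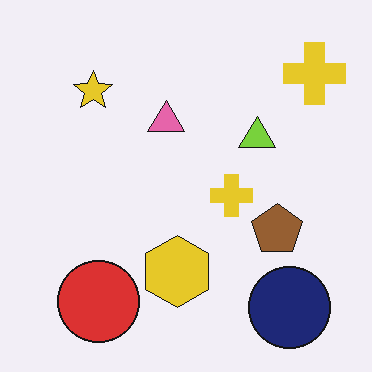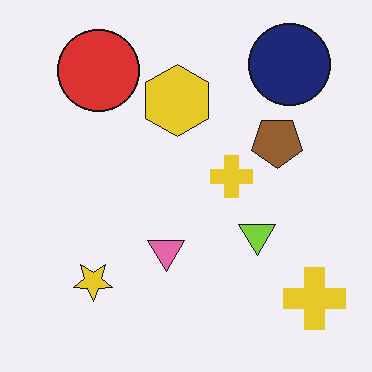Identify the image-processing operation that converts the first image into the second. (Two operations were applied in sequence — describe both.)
The image was flipped vertically (top ↔ bottom), then JPEG-compressed with visible artifacts.

The navy circle is in the bottom-right of the first image and the top-right of the second — shapes on opposite sides of the horizontal midline have swapped in a mirror flip. Blocky 8×8 compression artifacts appear around shape edges and the flat background shows ringing — characteristic JPEG degradation.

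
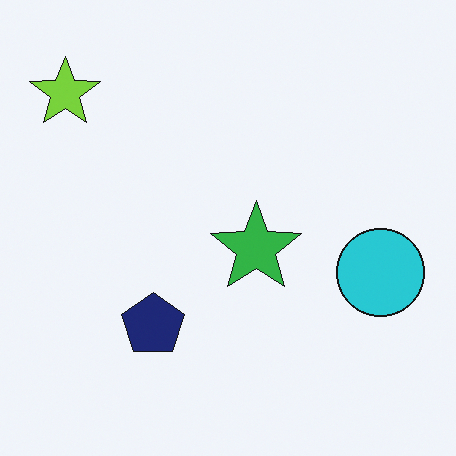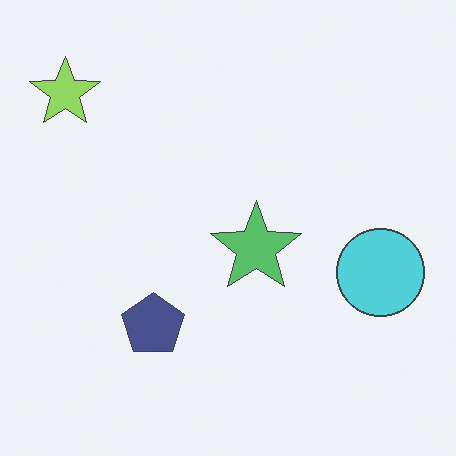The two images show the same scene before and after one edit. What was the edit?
Given slightly reduced contrast.

Tones are pushed toward mid-grey across the whole image — a global contrast change.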